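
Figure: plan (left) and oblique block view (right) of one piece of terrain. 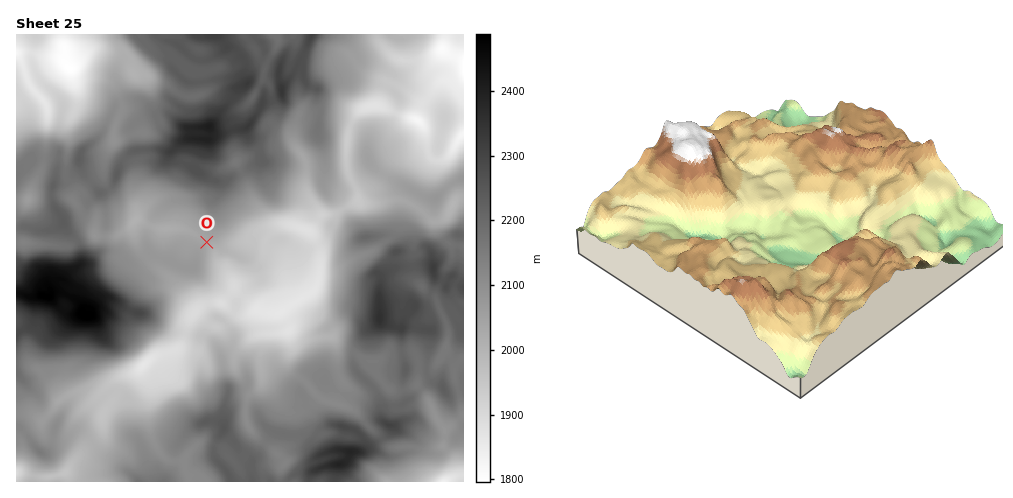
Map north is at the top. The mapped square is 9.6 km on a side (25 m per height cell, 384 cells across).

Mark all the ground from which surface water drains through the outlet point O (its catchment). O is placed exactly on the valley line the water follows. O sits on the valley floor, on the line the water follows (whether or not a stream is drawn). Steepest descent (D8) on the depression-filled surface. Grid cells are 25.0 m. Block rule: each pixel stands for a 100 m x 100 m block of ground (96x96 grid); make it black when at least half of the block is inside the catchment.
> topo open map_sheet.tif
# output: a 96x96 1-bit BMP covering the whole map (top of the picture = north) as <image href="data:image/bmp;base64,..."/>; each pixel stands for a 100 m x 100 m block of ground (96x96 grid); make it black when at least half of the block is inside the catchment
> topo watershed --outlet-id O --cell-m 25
<image width="96" height="96" href="data:image/bmp;base64,Qk2+BAAAAAAAAD4AAAAoAAAAYAAAAGAAAAABAAEAAAAAAIAEAAATCwAAEwsAAAIAAAAAAAAA////AAAAAAAAAAAAAAAAAAAAAAAAAAAAAAAAAAAAAAAAAAAAAAAAAAAAAAAAAAAAAAAAAAAAAAAAAAAAAAAAAAAAAAAAAAAAAAAAAAAAAAAAAAAAAAAAAAAAAAAAAAAAAAAAAAAAAAAAAAAAAAAAAAAAAAAAAAAAAAAAAAAAAAAAAAAAAAAAAAAAAAAAAAAAAAAAAAAAAAAAAAAAAAAAAAAAAAAAAAAAAAAAAAAAAAAAAAAAAAAAAAAAAAAAAAAAAAAAAAAAAAAAAAAAAAAAAAAAAAAAAAAAAAAAAAAAAAAAAAAAAAAAAAAAAAAAAAAAAAAAAAAAAAAAAAAAAAAAAAAAAAAAAAAAAAAAAAAAAAAAAAAAAAAAAAAAAAAAAAAAAAAAAAAAAAAAAAAAAAAAAAAAAAAAAAAAAAAAAAAAAAAAAAAAAAAAAAAAAAAAAAAAAAAAAAAAAAAAAAAAAAAAAAAAAAAAAAAAAAAAAAAAAAAAAAAAAAAAAAAAAAAAAAAAAAAAAAAAAAAAAAAAAAAAAAAAAAAAAAAAAAAAAAAAAAAAAAAAAAAAAAAAAAAAAAAAAAAAAAAAAAAAAAAAAAAAAAAAAAAAAgAAAAAAAAAAAAAAAwAAAAAAAAAAAAAAD4AAAAAAAAAAAAAAP8AAAAAAAAAAAAAB/+AAAAAAAAAAAAAB//AAAAAAAAAAAAAAP/gAAAAAAAAAAAAAH/wAAAAAAAAAAAAAD/4AAAAAAAAAAAAAA//APAAAAAAAAAAAA//gfgAAAAAAAAAAA//3/gAAAAAAAAAAA////gAAAAAAAAAAA////wAAAAAAAAAAB////4AAAAAAAAAAD////wAAAAAAAAAAH////4AAAAAAAAAAH////8AAAAAAAAAAP////8AAAAAAAAAAP////+AAAAAAAAAAf////+AAAAAAAAAAf////+AAAAAAAAAA/////+AAAAAAAAAA/////+AAAAAAAAAA/////+AAAAAAAAAA/9///+AAAAAAAAAA/4f//+AAAAAAAAAAHwf//+AAAAAAAAAADgf//4AAAAAAAAAABAP//gAAAAAAAAAAAAP//AAAAAAAAAAAAAH//gAAAAAAAAAAAAH//gAAAAAAAAAAAAD//gAAAAAAAAAAAAAAPwAAAAAAAAAAAAAAHwAAAAAAAAAAAAAADgAAAAAAAAAAAAAAAAAAAAAAAAAAAAAAAAAAAAAAAAAAAAAAAAAAAAAAAAAAAAAAAAAAAAAAAAAAAAAAAAAAAAAAAAAAAAAAAAAAAAAAAAAAAAAAAAAAAAAAAAAAAAAAAAAAAAAAAAAAAAAAAAAAAAAAAAAAAAAAAAAAAAAAAAAAAAAAAAAAAAAAAAAAAAAAAAAAAAAAAAAAAAAAAAAAAAAAAAAAAAAAAAAAAAAAAAAAAAAAAAAAAAAAAAAAAAAAAAAAAAAAAAAAAAAAAAAAAAAAAAAAAAAAAAAAAAAAAAAAAAAAAAAAAAAAAAAAAAAAAAAAAAAAAAAAAAAAAAAAAAAAAAAAAAAAAAAAAAAAAAA="/>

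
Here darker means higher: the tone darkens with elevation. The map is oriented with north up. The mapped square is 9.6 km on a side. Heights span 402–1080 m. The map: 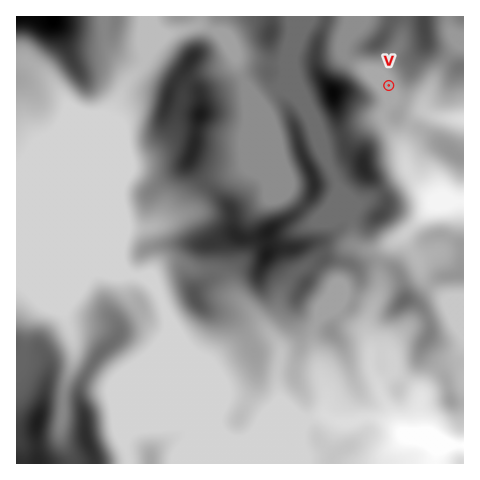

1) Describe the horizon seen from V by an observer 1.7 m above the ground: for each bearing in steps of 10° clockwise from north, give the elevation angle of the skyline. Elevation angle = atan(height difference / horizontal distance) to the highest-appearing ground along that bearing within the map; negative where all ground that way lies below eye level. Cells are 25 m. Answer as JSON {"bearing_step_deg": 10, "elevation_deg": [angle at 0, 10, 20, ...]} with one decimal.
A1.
{"bearing_step_deg": 10, "elevation_deg": [10.4, 9.3, 11.7, 13.6, 14.6, 15.1, 15.0, 14.1, 12.2, 9.8, 7.2, 4.9, 2.9, 1.6, 1.4, 1.1, 1.6, 1.5, 5.3, 8.9, 11.6, 10.0, 10.1, 13.9, 17.4, 19.5, 21.1, 20.2, 14.7, 9.7, 8.7, 7.0, 7.7, 11.2, 13.3, 12.9]}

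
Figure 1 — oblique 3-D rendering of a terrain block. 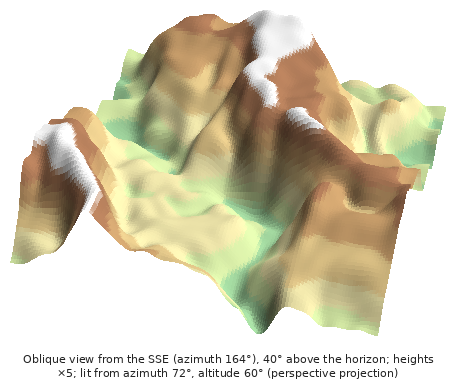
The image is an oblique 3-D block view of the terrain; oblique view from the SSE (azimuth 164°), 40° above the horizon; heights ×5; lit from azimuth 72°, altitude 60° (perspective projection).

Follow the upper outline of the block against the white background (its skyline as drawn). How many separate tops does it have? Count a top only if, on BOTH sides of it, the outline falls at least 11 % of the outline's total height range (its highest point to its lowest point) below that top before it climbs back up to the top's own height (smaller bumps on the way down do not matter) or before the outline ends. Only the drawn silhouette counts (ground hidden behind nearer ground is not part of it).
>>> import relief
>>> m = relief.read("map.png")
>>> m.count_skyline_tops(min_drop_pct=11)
1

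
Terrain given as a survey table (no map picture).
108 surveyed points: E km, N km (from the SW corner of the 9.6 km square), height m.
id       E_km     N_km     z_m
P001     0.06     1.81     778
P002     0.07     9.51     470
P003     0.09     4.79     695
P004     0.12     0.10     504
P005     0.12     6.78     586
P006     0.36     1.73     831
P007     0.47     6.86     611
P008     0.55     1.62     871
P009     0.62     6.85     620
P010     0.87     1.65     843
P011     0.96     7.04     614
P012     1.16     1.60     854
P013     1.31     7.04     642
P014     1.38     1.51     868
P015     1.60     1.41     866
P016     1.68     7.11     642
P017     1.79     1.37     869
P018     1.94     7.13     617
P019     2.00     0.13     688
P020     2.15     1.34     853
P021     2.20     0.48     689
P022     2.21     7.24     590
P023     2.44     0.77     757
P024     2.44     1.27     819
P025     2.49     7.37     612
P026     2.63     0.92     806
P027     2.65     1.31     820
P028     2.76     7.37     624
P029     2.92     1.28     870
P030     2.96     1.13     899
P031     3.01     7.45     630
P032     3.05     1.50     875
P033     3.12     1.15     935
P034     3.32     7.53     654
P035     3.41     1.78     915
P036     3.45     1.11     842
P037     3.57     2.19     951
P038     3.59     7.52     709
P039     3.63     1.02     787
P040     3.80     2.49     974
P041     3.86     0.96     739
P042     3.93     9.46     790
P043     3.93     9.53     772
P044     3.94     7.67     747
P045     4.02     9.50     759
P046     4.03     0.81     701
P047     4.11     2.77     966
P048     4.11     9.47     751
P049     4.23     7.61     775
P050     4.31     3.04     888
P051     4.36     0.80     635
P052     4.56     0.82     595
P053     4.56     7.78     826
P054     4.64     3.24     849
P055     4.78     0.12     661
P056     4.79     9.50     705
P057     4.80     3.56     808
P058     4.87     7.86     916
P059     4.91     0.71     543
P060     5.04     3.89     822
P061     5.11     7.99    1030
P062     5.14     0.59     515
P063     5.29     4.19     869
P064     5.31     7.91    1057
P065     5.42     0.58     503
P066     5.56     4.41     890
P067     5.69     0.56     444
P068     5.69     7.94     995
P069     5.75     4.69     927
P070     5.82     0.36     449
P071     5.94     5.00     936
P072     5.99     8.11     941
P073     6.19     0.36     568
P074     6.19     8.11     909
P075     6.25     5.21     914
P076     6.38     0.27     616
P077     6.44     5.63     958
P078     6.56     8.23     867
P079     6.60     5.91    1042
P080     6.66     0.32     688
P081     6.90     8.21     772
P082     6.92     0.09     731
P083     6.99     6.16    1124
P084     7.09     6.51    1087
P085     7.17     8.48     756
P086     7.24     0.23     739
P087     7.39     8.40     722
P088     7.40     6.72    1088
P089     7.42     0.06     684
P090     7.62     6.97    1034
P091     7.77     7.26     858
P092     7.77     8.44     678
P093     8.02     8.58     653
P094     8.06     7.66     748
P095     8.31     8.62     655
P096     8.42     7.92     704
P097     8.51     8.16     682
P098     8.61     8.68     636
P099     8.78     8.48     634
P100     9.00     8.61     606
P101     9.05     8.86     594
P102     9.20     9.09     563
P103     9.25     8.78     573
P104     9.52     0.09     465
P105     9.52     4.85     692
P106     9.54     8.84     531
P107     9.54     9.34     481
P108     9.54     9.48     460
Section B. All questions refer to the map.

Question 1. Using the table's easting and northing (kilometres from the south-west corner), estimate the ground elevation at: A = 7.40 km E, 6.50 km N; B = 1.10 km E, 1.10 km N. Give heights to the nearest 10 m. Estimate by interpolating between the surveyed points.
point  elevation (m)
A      1020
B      840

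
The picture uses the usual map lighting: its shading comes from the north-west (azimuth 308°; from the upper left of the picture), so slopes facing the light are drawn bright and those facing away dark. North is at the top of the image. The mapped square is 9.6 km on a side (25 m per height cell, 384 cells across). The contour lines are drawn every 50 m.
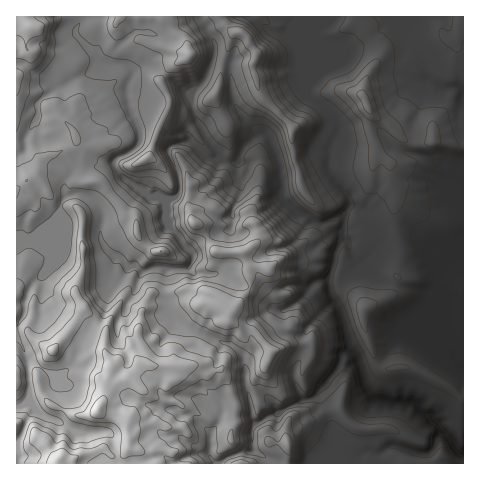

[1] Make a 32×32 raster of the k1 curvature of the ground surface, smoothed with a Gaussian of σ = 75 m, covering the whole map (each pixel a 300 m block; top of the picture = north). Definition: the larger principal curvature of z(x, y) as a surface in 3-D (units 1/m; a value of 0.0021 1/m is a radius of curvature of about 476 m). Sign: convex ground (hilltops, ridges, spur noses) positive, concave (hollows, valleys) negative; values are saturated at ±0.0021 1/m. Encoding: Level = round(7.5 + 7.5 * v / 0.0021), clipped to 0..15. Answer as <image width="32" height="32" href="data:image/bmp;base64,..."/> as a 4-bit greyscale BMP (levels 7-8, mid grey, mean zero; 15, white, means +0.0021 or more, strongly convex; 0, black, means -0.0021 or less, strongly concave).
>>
<image width="32" height="32" href="data:image/bmp;base64,Qk12AgAAAAAAAHYAAAAoAAAAIAAAACAAAAABAAQAAAAAAAACAAATCwAAEwsAABAAAAAAAAAAAAAAABEREQAiIiIAMzMzAERERABVVVUAZmZmAHd3dwCIiIgAmZmZAKqqqgC7u7sAzMzMAN3d3QDu7u4A////AIjMyZmZm6mry493iIibqtqcy3q6uJq6r6u/mHiIitvMvpl4e6isyJ6crqh53cuajaic/9qpmKqNq27KrneZmJua6Fu4iZqIjZy9ia13iHqKzHd6uaqaiI2K2tiOipiJysyHirmZmqq6j7bJjZq7zZep2Yfam6qqrHzYm5p+mpiIjOt42LmKiYis3byYn3iIiLh8mMnZh4isvIucmMxnd4iZeLzIuXeJq6eax6fqd4d4iojqbKyIu6y2m6l6zLmIeKiL9nqMu824yKx7q5iaiIiXiPiImXmKh7vampqHiqiImIf5iIu/m6iq7JuKiImHeIiH+Yiv+nzt66upqZiKh3eIh/eI6XnNd566mpiYiXiIiYfpedl5+6jsh4qYqImImJma6Yypmtm63Wi/yZiJiHeYt5naiKvplo96+XiYiYd3moirqKjr+rmOifeIiZiHd3qYiJ3//cd5fI3HiImqmHeJmpm7j3yZi4qPl4eLmKu7mIioipvYmayHb5iHi4ubqJeah4mJ6Ze7l7/bh43JipiouZiIiMys15z4eHe+eIiYqYiYiIjpa/ifh3m9+nd4iLdoh4mK6Yj4rYd4mLt3h4iaiJh4d57pyMx3eIeNiIiIu5iIiYmq+5i/yYiHeaiIiZyWiJqIesmO+IeIiIiIiJmsuYismat4zaiIiImYd3iJ"/>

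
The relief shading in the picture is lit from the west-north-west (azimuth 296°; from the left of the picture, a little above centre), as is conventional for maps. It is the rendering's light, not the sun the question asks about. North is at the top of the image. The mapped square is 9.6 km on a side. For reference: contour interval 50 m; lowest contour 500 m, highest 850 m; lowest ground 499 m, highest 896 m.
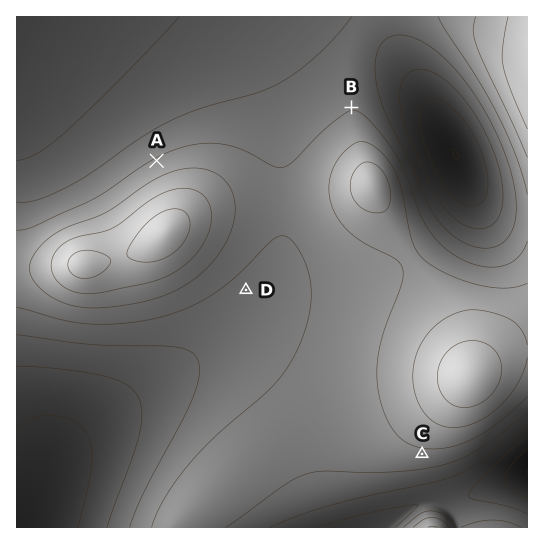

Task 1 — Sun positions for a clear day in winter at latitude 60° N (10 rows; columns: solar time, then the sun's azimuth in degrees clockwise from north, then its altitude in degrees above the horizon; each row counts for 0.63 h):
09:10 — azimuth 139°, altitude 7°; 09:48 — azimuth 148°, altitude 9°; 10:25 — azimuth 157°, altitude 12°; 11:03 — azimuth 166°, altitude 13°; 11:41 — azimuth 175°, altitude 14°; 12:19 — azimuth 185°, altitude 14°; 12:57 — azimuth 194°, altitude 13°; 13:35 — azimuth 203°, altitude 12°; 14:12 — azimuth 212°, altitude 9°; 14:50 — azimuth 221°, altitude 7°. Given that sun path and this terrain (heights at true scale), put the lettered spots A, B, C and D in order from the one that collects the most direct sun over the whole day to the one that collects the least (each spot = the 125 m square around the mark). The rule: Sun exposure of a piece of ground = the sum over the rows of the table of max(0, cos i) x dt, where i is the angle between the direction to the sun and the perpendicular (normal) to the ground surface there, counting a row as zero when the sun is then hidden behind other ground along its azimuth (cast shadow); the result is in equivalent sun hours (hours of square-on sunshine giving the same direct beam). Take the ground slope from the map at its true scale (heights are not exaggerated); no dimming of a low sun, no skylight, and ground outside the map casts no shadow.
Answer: C > D > B > A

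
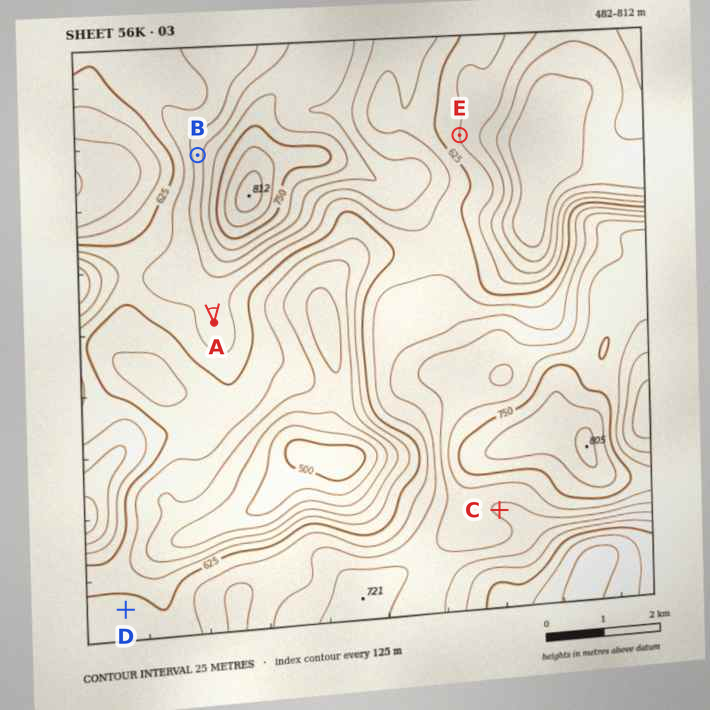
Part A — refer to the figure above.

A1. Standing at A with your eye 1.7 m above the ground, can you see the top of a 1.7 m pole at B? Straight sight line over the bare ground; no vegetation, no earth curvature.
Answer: no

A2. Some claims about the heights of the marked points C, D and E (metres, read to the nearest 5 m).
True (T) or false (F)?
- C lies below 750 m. T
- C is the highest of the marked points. T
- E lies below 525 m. F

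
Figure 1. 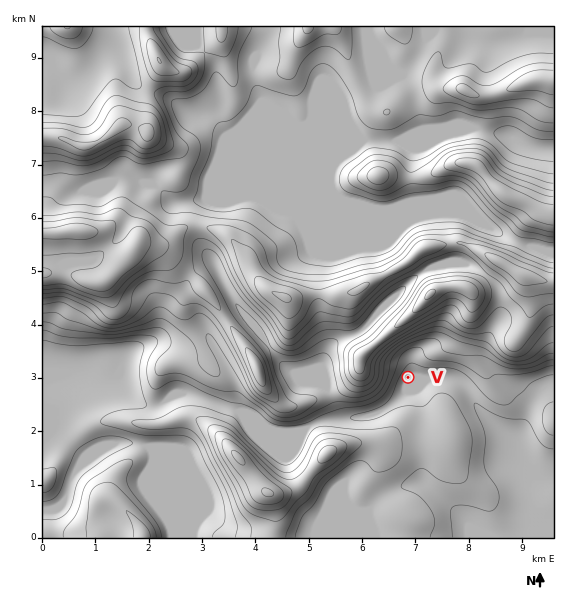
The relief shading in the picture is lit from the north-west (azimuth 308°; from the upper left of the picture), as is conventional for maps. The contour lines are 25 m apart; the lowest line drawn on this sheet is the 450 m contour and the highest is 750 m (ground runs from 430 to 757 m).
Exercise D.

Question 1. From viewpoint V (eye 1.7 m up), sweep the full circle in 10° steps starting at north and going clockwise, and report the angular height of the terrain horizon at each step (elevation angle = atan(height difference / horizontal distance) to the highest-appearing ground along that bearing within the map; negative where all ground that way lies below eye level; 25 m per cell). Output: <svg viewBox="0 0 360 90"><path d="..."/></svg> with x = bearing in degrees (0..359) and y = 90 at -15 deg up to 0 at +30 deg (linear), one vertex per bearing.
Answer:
<svg viewBox="0 0 360 90"><path d="M0 36l10 2 10 4 10 3 10 1 10 0 10 4 10 0 10 3 10 4 10 1 10 0 10-1 10 0 10-1 10 1 10 0 10-1 10 0 10-1 10 0 10 0 10-1 10-1 10-4 10-5 10-5 10-4 10-1 10 0 10 0 10 0 10-1 10 0 10 1 10 1"/></svg>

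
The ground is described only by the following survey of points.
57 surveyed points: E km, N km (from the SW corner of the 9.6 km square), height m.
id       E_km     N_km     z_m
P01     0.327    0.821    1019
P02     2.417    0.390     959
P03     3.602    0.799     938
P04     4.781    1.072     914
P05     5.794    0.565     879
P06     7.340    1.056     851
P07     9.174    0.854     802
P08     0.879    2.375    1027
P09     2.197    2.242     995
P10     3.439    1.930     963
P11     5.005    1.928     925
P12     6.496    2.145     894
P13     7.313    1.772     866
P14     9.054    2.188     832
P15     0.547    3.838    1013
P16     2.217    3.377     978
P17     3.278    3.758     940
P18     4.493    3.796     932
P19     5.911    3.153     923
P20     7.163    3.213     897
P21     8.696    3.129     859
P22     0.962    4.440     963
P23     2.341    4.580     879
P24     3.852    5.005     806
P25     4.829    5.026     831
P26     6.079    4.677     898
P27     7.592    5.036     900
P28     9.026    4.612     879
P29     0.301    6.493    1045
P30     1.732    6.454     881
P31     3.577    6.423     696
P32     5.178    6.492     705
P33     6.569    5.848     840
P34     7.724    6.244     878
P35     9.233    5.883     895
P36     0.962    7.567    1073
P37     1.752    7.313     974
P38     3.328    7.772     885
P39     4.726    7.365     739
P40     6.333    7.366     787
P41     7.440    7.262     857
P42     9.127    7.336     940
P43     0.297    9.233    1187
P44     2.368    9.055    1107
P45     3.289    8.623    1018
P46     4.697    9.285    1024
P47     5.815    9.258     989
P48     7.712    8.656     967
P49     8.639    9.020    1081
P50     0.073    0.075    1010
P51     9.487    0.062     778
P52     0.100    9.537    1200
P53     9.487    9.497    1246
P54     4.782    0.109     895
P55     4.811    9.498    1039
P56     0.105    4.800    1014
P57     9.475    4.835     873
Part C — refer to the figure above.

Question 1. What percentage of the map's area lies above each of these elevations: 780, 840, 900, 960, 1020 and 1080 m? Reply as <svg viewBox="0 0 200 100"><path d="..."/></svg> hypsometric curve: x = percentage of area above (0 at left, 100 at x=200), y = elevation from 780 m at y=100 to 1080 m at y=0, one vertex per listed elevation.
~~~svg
<svg viewBox="0 0 200 100"><path d="M184 100l-22-20-51-20-47-20-36-20-15-20"/></svg>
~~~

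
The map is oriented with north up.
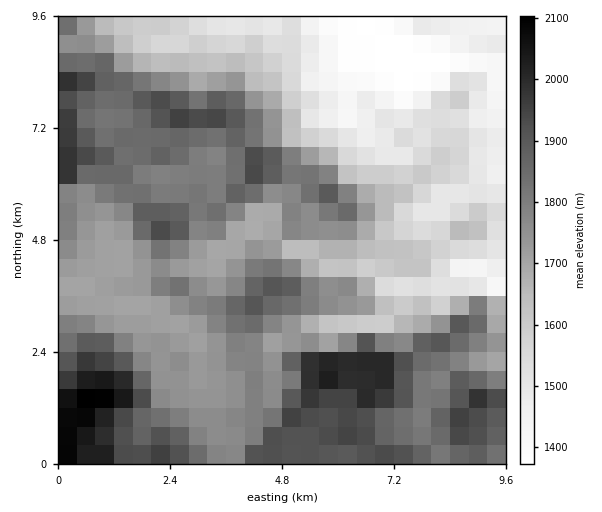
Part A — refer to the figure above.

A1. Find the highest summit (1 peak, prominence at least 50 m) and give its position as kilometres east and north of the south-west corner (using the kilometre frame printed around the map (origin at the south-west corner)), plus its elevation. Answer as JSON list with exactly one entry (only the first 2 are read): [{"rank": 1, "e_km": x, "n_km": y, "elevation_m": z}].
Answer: [{"rank": 1, "e_km": 0.51, "n_km": 1.31, "elevation_m": 2123}]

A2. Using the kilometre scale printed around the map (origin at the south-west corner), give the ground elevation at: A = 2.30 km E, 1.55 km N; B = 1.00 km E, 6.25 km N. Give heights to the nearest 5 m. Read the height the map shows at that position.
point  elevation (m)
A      1760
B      1850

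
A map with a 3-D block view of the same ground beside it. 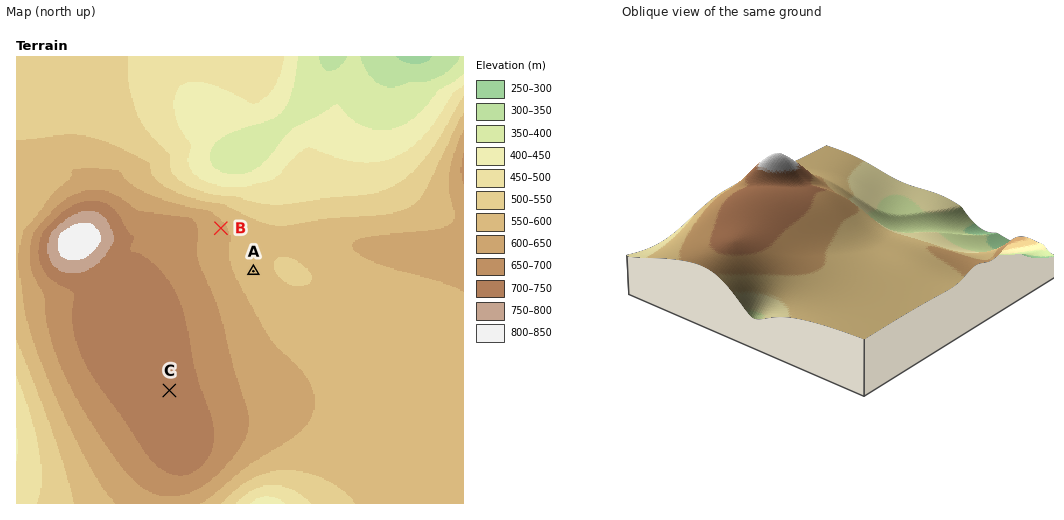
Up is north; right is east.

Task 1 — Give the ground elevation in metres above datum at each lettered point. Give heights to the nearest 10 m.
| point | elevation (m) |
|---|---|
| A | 570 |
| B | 610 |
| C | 730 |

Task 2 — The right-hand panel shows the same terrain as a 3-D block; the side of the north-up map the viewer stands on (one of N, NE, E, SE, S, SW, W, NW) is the SE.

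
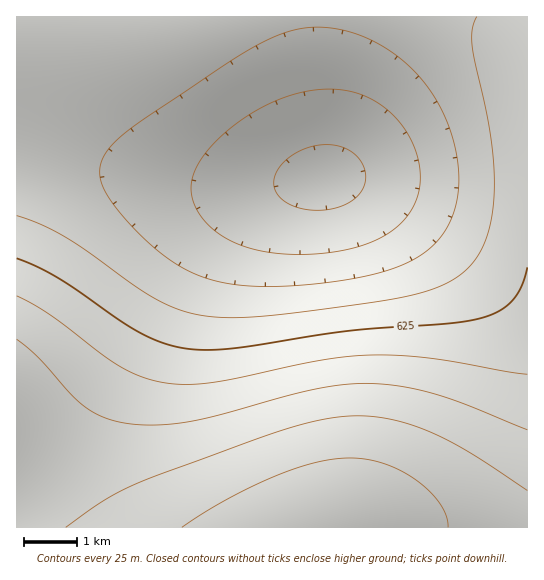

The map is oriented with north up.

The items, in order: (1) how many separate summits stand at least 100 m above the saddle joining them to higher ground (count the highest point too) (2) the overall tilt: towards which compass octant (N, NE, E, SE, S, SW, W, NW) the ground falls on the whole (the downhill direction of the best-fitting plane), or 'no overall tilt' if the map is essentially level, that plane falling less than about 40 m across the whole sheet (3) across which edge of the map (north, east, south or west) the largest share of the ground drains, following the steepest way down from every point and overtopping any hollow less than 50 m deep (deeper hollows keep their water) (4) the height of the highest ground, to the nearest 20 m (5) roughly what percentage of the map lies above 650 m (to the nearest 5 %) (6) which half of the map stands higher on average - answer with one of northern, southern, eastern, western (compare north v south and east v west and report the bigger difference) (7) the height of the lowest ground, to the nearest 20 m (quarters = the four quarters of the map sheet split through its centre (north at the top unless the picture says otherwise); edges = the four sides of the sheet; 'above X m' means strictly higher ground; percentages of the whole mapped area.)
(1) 1 summit rises at least 100 m above its surroundings.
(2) Overall the map slopes down towards the north.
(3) Drainage is mainly to the north: more ground falls towards that edge than towards any other.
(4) The highest point reaches roughly 740 m.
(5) About 35 % of the map lies above 650 m.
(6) The southern half stands higher on average than the northern half.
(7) The lowest point is down at roughly 520 m.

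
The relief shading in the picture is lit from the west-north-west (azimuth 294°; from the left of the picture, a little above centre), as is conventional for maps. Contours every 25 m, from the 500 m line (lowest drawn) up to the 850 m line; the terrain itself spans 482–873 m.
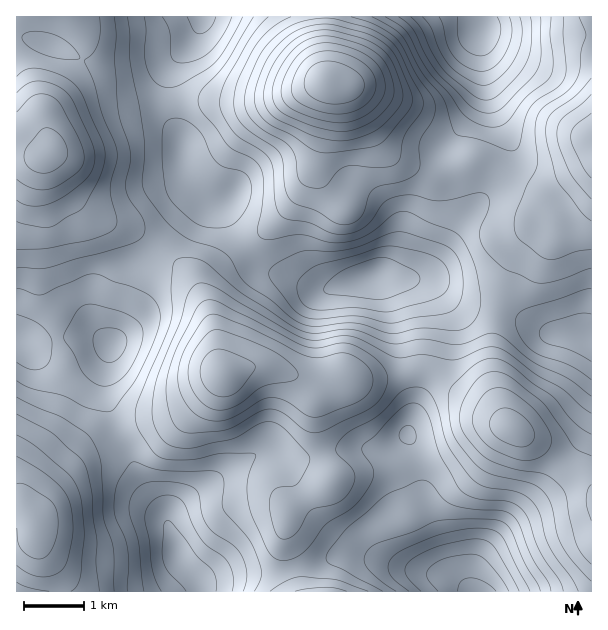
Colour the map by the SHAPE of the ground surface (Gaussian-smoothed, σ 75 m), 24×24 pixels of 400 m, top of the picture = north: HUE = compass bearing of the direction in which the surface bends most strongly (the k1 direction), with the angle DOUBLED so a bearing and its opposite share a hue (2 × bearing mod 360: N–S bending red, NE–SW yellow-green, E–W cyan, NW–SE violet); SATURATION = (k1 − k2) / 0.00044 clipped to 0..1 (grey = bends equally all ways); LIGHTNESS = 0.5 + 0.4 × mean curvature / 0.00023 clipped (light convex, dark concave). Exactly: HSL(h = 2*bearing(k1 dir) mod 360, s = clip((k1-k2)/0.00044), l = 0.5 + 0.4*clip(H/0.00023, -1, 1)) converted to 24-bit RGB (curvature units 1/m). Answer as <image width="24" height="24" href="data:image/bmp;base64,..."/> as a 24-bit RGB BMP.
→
<image width="24" height="24" href="data:image/bmp;base64,Qk32BgAAAAAAADYAAAAoAAAAGAAAABgAAAABABgAAAAAAMAGAAATCwAAEwsAAAAAAAAAAAAAxYhrctWGYOB/ja1qjpRhPauEVDiAZRtXLEI7RYUgpMgAQH8AMmEAoY8AZlIARzIAMxQAZx4QdiNOSCFpQD1zh5hDiJ0syoszx9zJttWvZ7ZvXIyRnrCYVF2LHQopkhtISXxEQHRS5bpblOEfRIAXa3UYh04jqjMObUsfTlUoTmE4JDVaPj6QppWglJanmau+ytKfz8uni76ZQ7K4pHOGkS+OMgJYrVu0kra6Plqfq9SY3NG+nmJ4VXg4QXx8vXLL05fdnVnKjU1xIks5F1tQbrGEl7Wld62KltOWzNK4v42SgVRkYjUzaB84EhcvT72TrZW9UVWyk8qcz4+d6DGhw6uNLp+HPnl0qXiPwSTb4WLSoXe5F4aBKKNOUatNlbCKm86plbyNy2N8sDyUky2LjB9ZQ203DZcZMoA4YaaalcGVj1Cfx5LQ6+Dqh3DZOE2wXmyMVTaDxFSWznOJmFCKKI9GMNZ1Z96diqxxiGFYtG9xuzu4giKo6x/fxY+nZ65ZHWcrDqYaXY47djEreMYbr9o+my5oUEu2ajjDjBWankxXxnVotYiNhOi4Ff+8U82lk3mQnn2gnWWetUexehGcjWOx1KzB0ninvbhFFJYcGzEihU0v1u42h44aVG0dI3gXHxQucB+MypzHu8Te2e/y1/P0YbfpRIGpaX+fnV99iWKHhUCnZh7Ko27AwW2F4DyE58O1ZLhnESZGUMCg39nAy3TKk72DQKSECRgqIoiOltjIsdbJwenCqMnBhVOdUHKVaEF3oEhKmZlZMmGINCSkw0fQ3GDA0abE6ubhz6PiEDDsVO7ngpvGvY/N2Nnlf0nwCAXnHP/wMsDPttOnvOisWXWvuGK/d2WfViNErnc/msdsL0tcGSZCSU6MxX3L49nY3undsIjluMT3kcn/Xlj/3Nnw093tVRj/oYDqdrjbHnPDv9mtwuOiUTp6mkZhm0RPXTQzn8dNv8E+QicwEiEYFmI4UZ1o3NOZzd+kicPJmeLeUrHmBQnF7drpz4/HUhWms4jBp321NTRr4+Eu5pgAKBULTkIRZD0bboZeisVqnUhVgzp5SZWXGXpcG3QwlvBjtu2bbb2Ftrk8PDoWDiUOgpkUyFYkYSRboJhUnDdIdilJ264iz04Vgi0sanhDSnBWV6Jbm6dRg010X2ekeJ6zP1mkLsqlbvtaqN9bbFoulD4QbyEOHSgLLVsASEgOVkYib20gWzYnki5EyZ5etGJjvXCioH6HTXl/YIlcnphofntTNYc0SH5CUoKBTc6dmuGUs1A1dBoih04jkU87iTYpbGMGGzADKjgNbHYjO0MnV3M/y8JdoH9goWBtsZiLgGSQl3enpoSUhXexfoy1T8K7ON28VtylWJ+HxT635yTKzGSAhUNUtyJ324l3UMJ4EZKdW1mYU5OPLaylo82toH6zfZ2wvJewpF6/s5BRebNZY6SdhcXFibvUecTNV5WVYF1AWzZHoDis81Si1FicR2a/3t3u2NrxEzisSVySfq2mNc2wUJ6JqH6en3yVnnh9pDFvyZ14wsZeK6clJMYmPpI9enhHZz1NgTlMUGw3GS0yu0R95KWpfM20aMt/4j1gkS19OpuVebqYZ41yPG9ZUY5iq3iLlC9mnkJUwLjT3MbYu9faSNDBUJaES399PEqCpUOkt0NkIzxEKmQ64NCM0a1yaV41lEQ8j7m/X9flT3DSs3nIa6fAPKzKhDSRuSmFsI+uhrmj0syyy+HVhHPRf1bEfV2bMylaZzVivzJnlzxlRG0kd5YL1IsHqnkiJKchR+M9SYtHKVdNVcixl5zUbyKgdhuAtYKmo9GzwICjsuCOqsB8e0hugkZpk0+IdyCDVzl9Wkms11nc3HO7roVOuahTvc+AZs5bOL4xOYhbJ92pDP/QLSeqlAvAWUvZw93qwrDZ2MG45ObawW+aijhua4l/RTypQS7mYWHqQDvkflnk16T37dP43dvw2uDx3ebumtzxnN7/sd//EFzxHgtRSjqWb9C+UYW0xkqCju9YxIxUvw89vm9QbJ55PHF/KWuCMXS/dSrdWUy9dojD3cXn4+Dr09zw3uDt2u/xLNLaPm10TxxcKQ9fiEmAk2kwUzkYcLMVfb0XQyALrF0awtZxcZZjTkhjNYhZF1NPJjZclXeiXcS+ndPR4urh3Obv2M3k7tfenzqRRyY0HBcgFRMmbDlMnS9HsplboeV1jUQadX84adpspM6TZmeaTnKzb36yHzZgFDU5Y6dDM9AsEPI6q+KBxL5hw6Jl10td/xu0yhKmTyVUFxQfODMhZIQ+xsF55ak9"/>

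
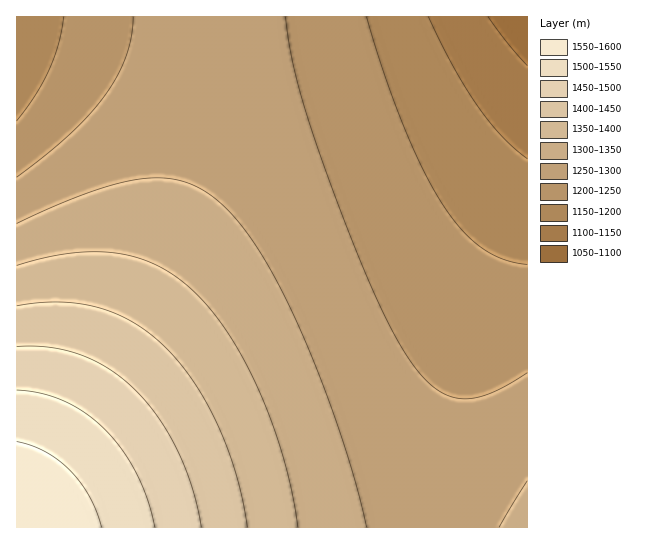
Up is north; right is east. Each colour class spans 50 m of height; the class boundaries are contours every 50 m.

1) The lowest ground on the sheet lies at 1070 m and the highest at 1600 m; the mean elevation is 1300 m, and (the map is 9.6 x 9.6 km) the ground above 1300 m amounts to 34.5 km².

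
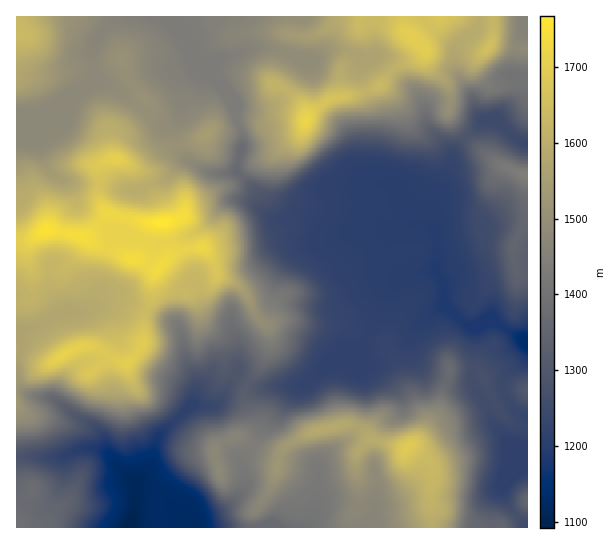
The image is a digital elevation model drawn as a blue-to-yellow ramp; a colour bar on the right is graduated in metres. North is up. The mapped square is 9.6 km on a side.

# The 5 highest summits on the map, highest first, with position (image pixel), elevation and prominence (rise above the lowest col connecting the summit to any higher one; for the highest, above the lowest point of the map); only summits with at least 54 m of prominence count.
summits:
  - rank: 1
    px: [162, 222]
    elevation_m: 1767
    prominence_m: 675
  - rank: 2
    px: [306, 121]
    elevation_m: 1718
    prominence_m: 283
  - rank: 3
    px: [62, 355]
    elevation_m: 1710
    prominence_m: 69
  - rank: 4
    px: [410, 35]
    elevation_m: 1698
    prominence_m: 90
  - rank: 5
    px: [407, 447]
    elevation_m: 1688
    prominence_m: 372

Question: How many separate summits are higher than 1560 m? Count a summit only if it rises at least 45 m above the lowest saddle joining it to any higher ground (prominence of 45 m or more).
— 6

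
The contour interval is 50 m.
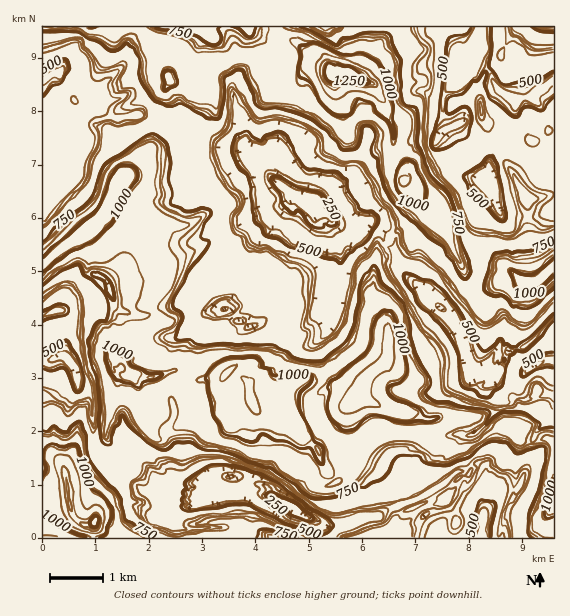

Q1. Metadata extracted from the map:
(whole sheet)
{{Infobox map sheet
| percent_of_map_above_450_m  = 90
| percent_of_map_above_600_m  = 67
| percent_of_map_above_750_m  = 41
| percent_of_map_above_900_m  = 31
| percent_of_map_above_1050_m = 9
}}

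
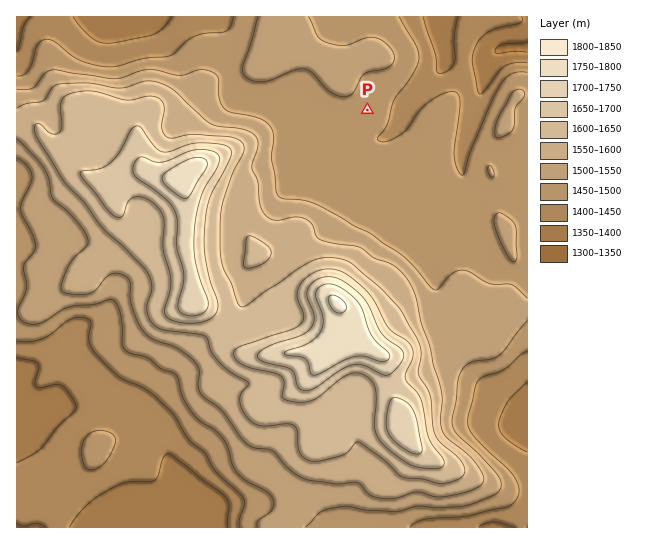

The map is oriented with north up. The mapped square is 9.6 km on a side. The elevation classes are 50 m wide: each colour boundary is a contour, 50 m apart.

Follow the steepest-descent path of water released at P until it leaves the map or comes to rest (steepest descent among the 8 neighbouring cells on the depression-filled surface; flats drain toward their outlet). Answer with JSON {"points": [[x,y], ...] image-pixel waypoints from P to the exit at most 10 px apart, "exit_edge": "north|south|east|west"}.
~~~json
{"points": [[367, 110], [378, 121], [389, 129], [399, 122], [405, 111], [411, 101], [422, 90], [433, 79], [442, 69], [445, 58], [443, 47], [442, 37], [441, 26], [441, 17]], "exit_edge": "north"}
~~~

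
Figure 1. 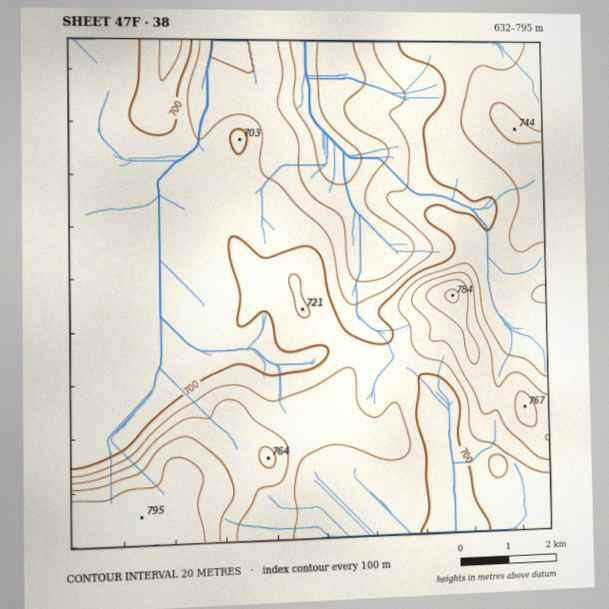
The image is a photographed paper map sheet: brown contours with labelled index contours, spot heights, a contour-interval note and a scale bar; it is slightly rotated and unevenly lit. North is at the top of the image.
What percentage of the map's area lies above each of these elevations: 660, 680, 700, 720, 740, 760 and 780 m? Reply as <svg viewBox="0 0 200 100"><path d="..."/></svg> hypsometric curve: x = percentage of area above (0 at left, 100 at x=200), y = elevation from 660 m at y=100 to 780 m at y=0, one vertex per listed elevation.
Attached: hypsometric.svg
<svg viewBox="0 0 200 100"><path d="M185 100l-15-17-68-16-51-17-26-17-13-16-6-17"/></svg>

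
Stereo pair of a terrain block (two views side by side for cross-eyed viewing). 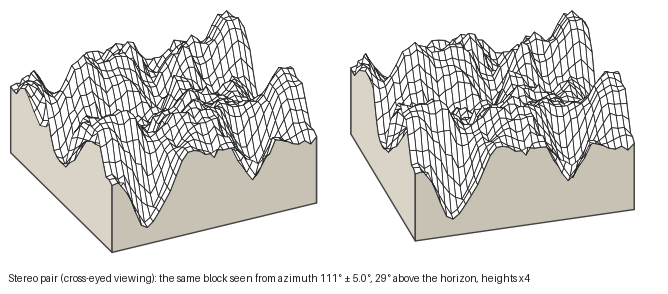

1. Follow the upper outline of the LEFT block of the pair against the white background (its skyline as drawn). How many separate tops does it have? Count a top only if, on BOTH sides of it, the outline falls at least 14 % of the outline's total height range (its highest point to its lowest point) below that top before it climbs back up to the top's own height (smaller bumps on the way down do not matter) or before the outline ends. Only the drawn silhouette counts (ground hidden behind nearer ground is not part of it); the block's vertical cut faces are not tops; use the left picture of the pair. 4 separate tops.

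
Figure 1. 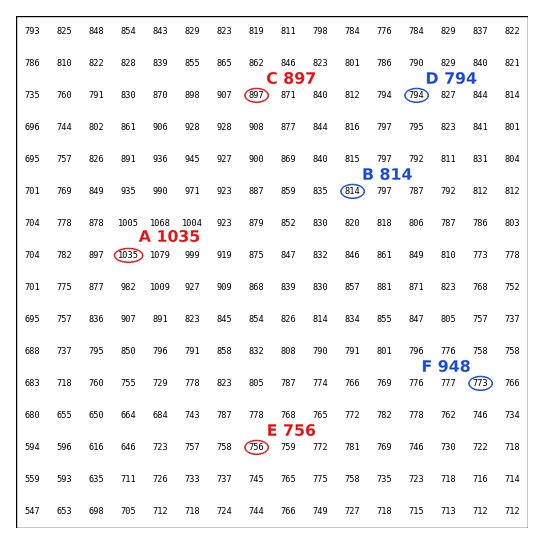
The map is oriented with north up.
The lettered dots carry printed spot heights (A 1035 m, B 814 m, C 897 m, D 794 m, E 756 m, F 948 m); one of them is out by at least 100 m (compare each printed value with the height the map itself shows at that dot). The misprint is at F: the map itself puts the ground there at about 773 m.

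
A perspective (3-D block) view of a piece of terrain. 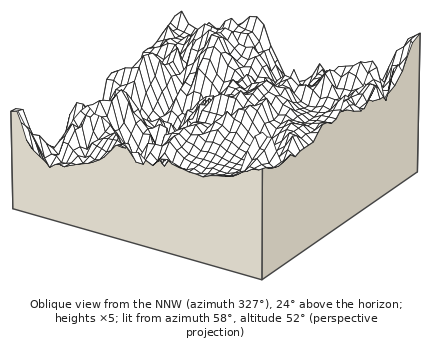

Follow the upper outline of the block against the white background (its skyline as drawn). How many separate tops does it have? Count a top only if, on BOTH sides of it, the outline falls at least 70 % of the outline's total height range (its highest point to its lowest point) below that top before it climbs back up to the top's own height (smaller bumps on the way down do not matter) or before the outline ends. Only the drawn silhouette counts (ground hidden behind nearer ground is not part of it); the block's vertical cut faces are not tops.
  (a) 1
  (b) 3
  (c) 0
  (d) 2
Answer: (c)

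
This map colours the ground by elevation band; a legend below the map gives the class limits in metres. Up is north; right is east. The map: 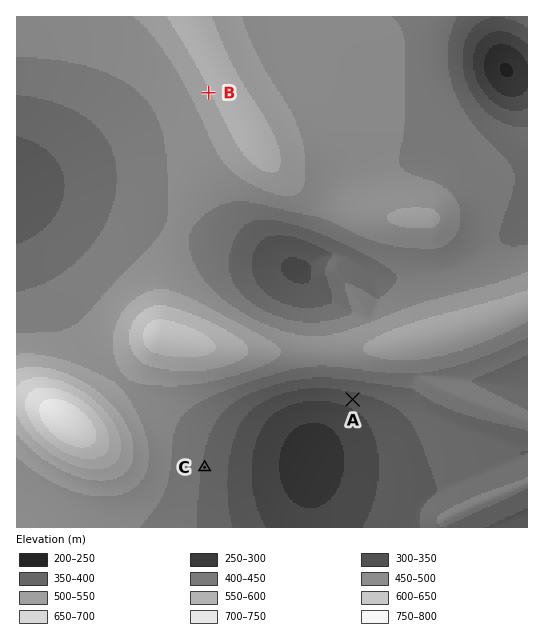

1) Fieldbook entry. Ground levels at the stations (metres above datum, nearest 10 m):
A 370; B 600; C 440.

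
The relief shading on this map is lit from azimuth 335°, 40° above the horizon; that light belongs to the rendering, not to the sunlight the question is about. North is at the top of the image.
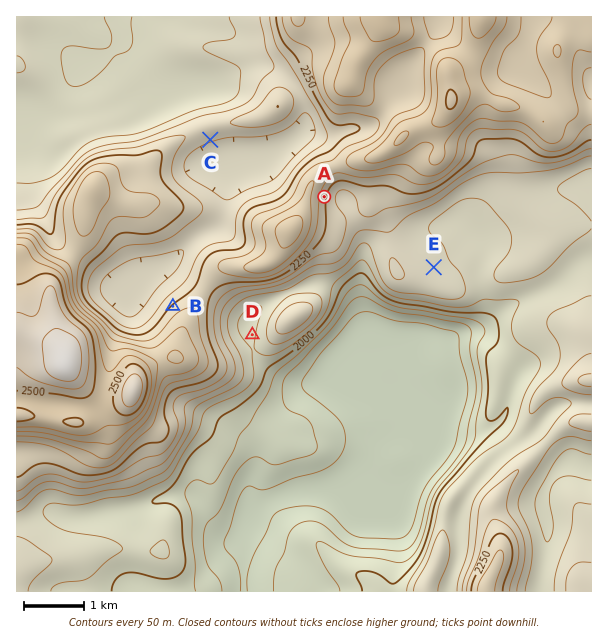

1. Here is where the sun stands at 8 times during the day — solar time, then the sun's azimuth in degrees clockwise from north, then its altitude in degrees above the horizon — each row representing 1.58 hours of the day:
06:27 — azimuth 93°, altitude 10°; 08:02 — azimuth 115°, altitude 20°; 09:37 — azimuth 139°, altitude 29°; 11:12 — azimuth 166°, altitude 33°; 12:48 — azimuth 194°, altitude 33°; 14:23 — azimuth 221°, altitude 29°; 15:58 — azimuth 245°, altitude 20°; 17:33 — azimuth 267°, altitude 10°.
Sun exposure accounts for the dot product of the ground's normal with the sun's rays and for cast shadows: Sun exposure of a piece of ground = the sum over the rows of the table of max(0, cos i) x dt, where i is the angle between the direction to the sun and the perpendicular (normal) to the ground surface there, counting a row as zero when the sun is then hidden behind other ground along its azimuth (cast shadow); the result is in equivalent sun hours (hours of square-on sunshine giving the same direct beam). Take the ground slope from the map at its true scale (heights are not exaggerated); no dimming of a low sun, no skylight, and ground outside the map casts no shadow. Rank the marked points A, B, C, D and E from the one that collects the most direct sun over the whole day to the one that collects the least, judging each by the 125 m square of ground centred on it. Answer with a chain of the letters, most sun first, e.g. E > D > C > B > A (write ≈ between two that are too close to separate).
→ C > A > E > D > B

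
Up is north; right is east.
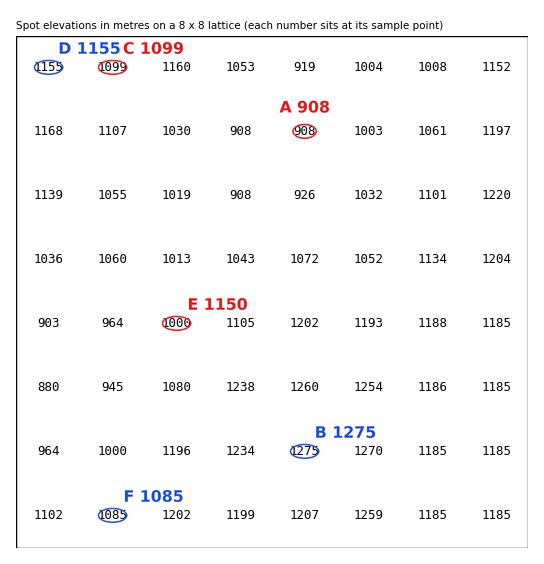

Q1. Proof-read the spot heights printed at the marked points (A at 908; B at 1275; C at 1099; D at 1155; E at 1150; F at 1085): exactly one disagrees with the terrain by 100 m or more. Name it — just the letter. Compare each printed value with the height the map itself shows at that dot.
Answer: E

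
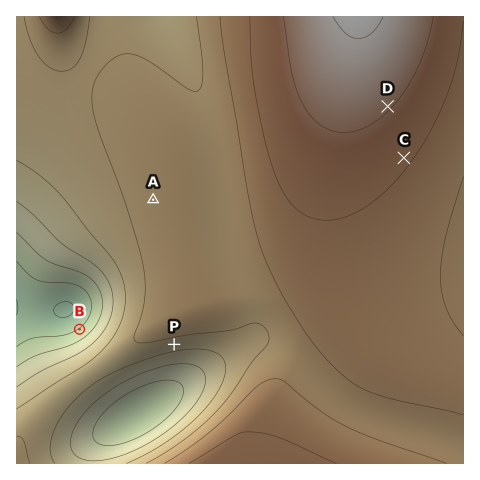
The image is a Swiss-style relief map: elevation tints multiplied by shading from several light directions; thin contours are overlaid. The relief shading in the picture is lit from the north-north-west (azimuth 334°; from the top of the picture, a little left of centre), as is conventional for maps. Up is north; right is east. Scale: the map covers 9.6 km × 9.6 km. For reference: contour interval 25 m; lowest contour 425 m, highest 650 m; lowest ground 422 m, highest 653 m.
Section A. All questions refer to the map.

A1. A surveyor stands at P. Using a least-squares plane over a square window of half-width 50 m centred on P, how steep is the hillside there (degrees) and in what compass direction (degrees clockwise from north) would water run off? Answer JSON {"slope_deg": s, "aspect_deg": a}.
{"slope_deg": 5, "aspect_deg": 168}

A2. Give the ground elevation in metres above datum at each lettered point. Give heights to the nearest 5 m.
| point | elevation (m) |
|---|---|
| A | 560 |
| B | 450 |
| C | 605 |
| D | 625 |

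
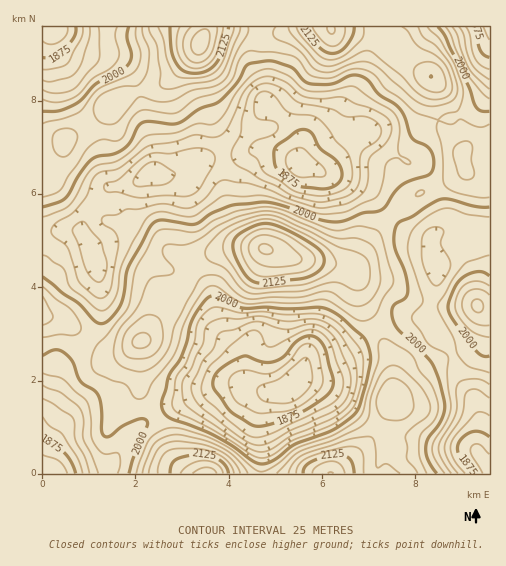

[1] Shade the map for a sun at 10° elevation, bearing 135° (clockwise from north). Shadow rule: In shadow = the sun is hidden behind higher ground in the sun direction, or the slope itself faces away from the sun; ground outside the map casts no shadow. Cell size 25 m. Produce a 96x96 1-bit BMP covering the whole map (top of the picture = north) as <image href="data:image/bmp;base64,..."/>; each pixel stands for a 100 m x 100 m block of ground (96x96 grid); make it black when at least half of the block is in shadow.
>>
<image width="96" height="96" href="data:image/bmp;base64,Qk2+BAAAAAAAAD4AAAAoAAAAYAAAAGAAAAABAAEAAAAAAIAEAAATCwAAEwsAAAIAAAAAAAAA////AAAAAAAAAAAAAAAAAAAAAAAAAAYAAAB+AAAAAAAAAA4AAAD/4AAAAAAAAA8AAAH/+AAAAAAAAA8AAAH//gAAAAAAAA+AAAP//wAAAAAAAAfAAAP//4AAAAAAAAOAAAP//4AAAAAAAAAAAAP//8AAAAAAAAAAAAP//8AAAAAAAAAAAAP//+AAAAAAAAAAAAf//+AAAAAAAAAAAAP///AAAAAAAAAAAAP///gAAAAAAAAAAAH///wAAAAAAAAAAAD///wAAAAAAAAAAAB///4AAAAAAAAAAAAP//8AAAAAAAAAAAAAAf8AAAAAAAAAAAAAAf8AAAAAAAAAAAAAAP8AAAAAAAAAAAAAAP8AAAAAAAAAAAAAAH4AAAAAAAAAAAAAAAAAAAAAAAAAAAAAAAAAAAAAAAAAAAAAAAAAAAAAAAAAAAAAAAAAAAAAAAAAAAAAAAAAAAAAAAAAAAAAAAAAAAAAAAAAAAAAAAAAAAAAAAAAAAAAAAAAAAAAAIAAAAAAAAAAAAAAAcAAAAAAAAAAAAAAAcAAAAAAAAAAAAAAAIAAAAAAAAAAAAAAAAAAAAAAAAAAAAAAAAAAAAAAAAAAAAAAAAAAAAAAAAAAAAAAAAAAAAAAAAAAAcAAAAAAAAAAAAAAA8AAAAAAAAAAAAAAA8AAAAAAAAAAAAAAA8AAAAAAAAAAAAAAA4AAAAAAAAAAAAAAAAAAAAAAAAAAAAAAAAAAAAAAAAAAAAAAAAAAAAAAAAAAAAAAAAAAAAAAAAAAAAAAAAAAAAAAAAAAAAAAAAAAAAAAAAAAAAAAAAAAAAAAAAgAAAAAAAAAAAAAADwAAAAAAAAAAAAAA/4AAAAAAAAAAAAAB/8AAAAAAAAAAAAAB/8AAAAAAAAAAAAAB/+AAAAAAAAAAAAAB/+AAAAAAAAAAAAAB/8AAAAAAAAAAAAAA/4AAAAAAAAAAAAAAPgAAAAAAAAAAAAAAAAAAAAAAAAAAAAAAAAAAAAAAAAAAAAAAAAAAAAAAAAAAAAAAAAAAAAAAAAAAAAAAAAAAAAAAAAAAAAAAAAAAAAAAAAAAAAAAAAAAAAAAAAAAAAAAAAAAAAAAAAAAAAAAAAAAAAAAAAAAAAAAAAAAAAAAAAAAAAAAAAAAAAAAAAAAAAAAAAAAAAAAAAAAAAAAAAAAAAAAAAAAAAAAAAAAAAAAAAAAAAAAAAAAAAAAAAAAAAAAAAAAAAAAAAAAAAAAAAAAAAAAAAAAAAAAAAAAAAAAAAAAAAAAAAAAAAAAAAAgAAAAAAAAAAAAAAB4AAAAAAAAAAAAAAD8AAAAAAAAAAAAAAD+AAAAAAAAAAAAAAD/gAAAAAAAAAAAAAB/wAAAAAAAAAAAAAB/gAAAAAAAAAAAAAAAAAAAAAAAAAAAAAAAAAAAAAAAAAAAAAAAAAAAAAAAAAAAAAAAAAAAAAAAAAAAAAAAAAAAAAAAAAAAAAAAAAAAAAAAAAAAAAAAAAAAAAAAAAAAAAAAAAAAAAAAAAAAAAAAAAAAAAAAAAAAAAAAAAAAAAAAAAAAAA="/>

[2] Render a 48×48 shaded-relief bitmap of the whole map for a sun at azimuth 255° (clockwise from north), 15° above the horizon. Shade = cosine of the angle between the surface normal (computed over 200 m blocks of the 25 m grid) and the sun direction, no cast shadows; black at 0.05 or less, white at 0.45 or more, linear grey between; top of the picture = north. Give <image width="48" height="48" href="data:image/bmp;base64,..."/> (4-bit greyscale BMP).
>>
<image width="48" height="48" href="data:image/bmp;base64,Qk32BAAAAAAAAHYAAAAoAAAAMAAAADAAAAABAAQAAAAAAIAEAAATCwAAEwsAABAAAAAAAAAAAAAAABEREQAiIiIAMzMzAERERABVVVUAZmZmAHd3dwCIiIgAmZmZAKqqqgC7u7sAzMzMAN3d3QDu7u4A////AInN7aq83buqljABNprMuXU0RndlMhESRZrN7Kms3cqYdSAAJpvLqXZURnZlMhAUZ6vN3Kiazbl3ZBAAJpu6mIdmVmZlMhE1eaq93Kd5vKhlQhABR5qpiIiHZmdlMyJGiqq83Kh4qphkMhEjZ4mZiZmZiHd2VDJGipmr3KiIiYZUMyI1Z4iZmZqqqpiHZTI1iaqrzKmIiHVEQzNFZ3eJmZq83Kl3ZCIkeKqry6mZh1RERERWZmeJqZrO/rhmVCEkiaq7u6mZhlQzRFVWZmeJqqvf/rhlQyI2mqq7qqmZhlQzRFVnd3eJq7zf/rhUQzNXmpmrqpmZh1RERFZomYZorMze/rhUREV4momqqpqqh1RENFZ4mYZnrN3d7ahlVVaJqYiaqpq6l1RDRWZ4mYZWnN3c3KhlRWeaqYiZmavLllQzRVZnmodWnN3czJdlRXiqqYiYiJvLhkQzNFd3mph2nN7cuoZVVom7qoiHZ4vKhlQzNWiHiqmHm93cqHZVZ5vMundmVYq7l2ZDNXiYmrqZm83Ll2VmeKzdqWZURXq7qIdURYq6mqqZmrzKhlZneL3cl0RERYvMqZhlRZvMqaqpiau5dlZ2Z6zbhjRERYvcqZh2VpzcuZmZiJqpdVZlVpzKdVVERpzcqYiHZ5zdypmYd4mYdVVURYu5dWZURq3cqYiIiKveypmIdmeHZEVDRYu5dnZUV6zcuYiZmavdypiHZFZ2VERERoqpiHZUaKvMupiJmqvdyodlQzVmVDREV5qYiHZVaau7u6iImqvMuWVDMjRmZURVaJmXeGZWiqqqu5d3iqu7p1QiIjV3ZVVVZ4mId2ZnmqmJq5dmiqqZh0IRI0Z3dmZmZ4mYiHd3ipiImYZWipmYhkISNGeIh3iHZ4mZmXdmeIiHiHZnmZiHdkMiNWeJiJmXd3mqqXdVVnh2d3Znmph3dkMjRniJmaqYd4mqmXdURWdmd3eImqh3ZUMkVnmruqqZh4qpiHdURXdmZ4mImph2VEM1d4q8y6mIiKqod4h1RXhlZ5mImphmVERGiavMy6h4mruoZpmGVohlV5mImZhmZlRYmqu8ypiIm8uXZqmGZ4hlV5mIiZhmZlV4q7qqqpmZmsuXZqqGZ4hlV4iIiZdmd3Z4q6mZmau6mrqXZql2d4hlaJiHiYdmd3ZomqmIirzLmpiHd4h3iZhlaJmHiHZVZ3d4mqmYmrzbmYiHd3eIm6hleZl2eHVEVoiZmqmZm7zbqYh2Z2eJu6hmeZh2d3VDRpqqqpmqq8zLuodlVmeKvKh2iZh3eHVDR6vMuZmaq8vMyoUzRGeKu5iHmpmIiHVDR6vdupiJvMvMynMBIneJupmZqqqqmGQ0V6vMypd5vMzMuEAAEniaqpmqu7zcpkIkeKu83Kd4q8uqlzAAE3iqqqqrzN3tpSEViZqs7bhnm7qHdSAAJIiru6q8zd7tpRAliZmt7bhWiqh2VCAAJHiszLu83d7spRAkeJq97bdFaIdlRCABI3is3Lq97czLpzEjWKvO3KZEVodlQyERNA=="/>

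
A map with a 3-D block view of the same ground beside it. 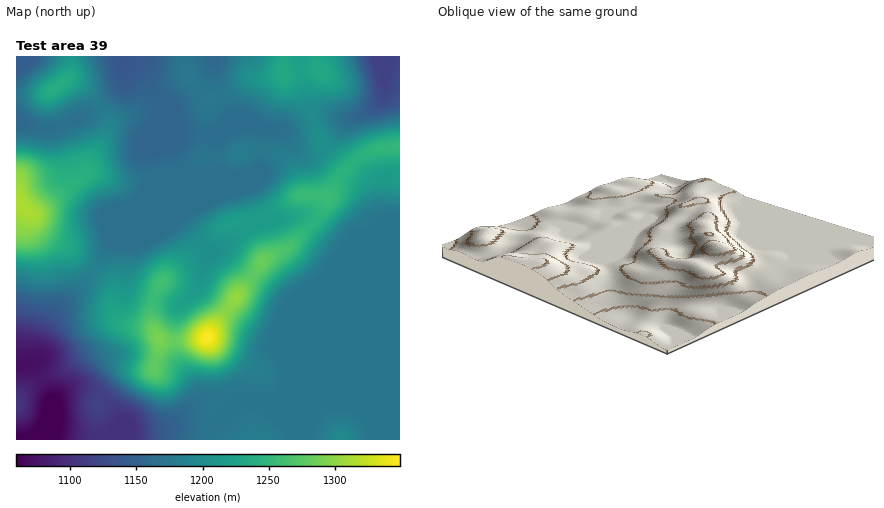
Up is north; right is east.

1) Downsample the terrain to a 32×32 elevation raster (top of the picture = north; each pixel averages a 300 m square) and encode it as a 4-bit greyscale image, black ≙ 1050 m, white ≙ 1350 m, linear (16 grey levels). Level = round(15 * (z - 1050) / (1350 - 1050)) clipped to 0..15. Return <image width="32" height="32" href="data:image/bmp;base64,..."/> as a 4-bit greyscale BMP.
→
<image width="32" height="32" href="data:image/bmp;base64,Qk12AgAAAAAAAHYAAAAoAAAAIAAAACAAAAABAAQAAAAAAAACAAATCwAAEwsAABAAAAAAAAAAAAAAABEREQAiIiIAMzMzAERERABVVVUAZmZmAHd3dwCIiIgAmZmZAKqqqgC7u7sAzMzMAN3d3QDu7u4A////ABABEjMzNFVmZmd2ZmZ3dmYhABIzMzRVZmZmZmZmd2ZmIRATMzNFZmZmZmZmZmZmZiIREzNEZ3dmZmZmZmZmZmYiESI0V5qodnZmZmZmZmZmERIjRXmruYiId3ZmZmZmZhESNFZ4q7qruod2ZmZmZmYREjVmeKu7zdyXZmZmZmZmIiNFeIm8zN/sqGZmZmZmZjM0VniavLvO7bl2ZmZmZmZERVaJmaupq8y6hmZmZmZmVVVWeJmqqZm8y5dmZmZmZmZmZniImqmIq8yodmZmZmZ3d3d3iJqqiJq7uYdmZmZmiIiHd3eJmYiJq7uodmZmZqqpmHZmZ4iIiJq7uodmZmbMuph2ZmZ3iIiJqqqYdmZmzMqYZmZmZneIiJmaqXZmZt3Ll2ZmZmZneIiImaqXZmbdy5h2ZmZmZmd4iZqqqXd33Lqph3ZmZmZmZniaqqmIiNyqqph2ZmZmZmZniZqqmIjLqpqZdmZmZmZmZniImpmZqpmZmHZVVmZmZmZ3eImqmYd3iIh1VVVmZmZmZniImqpmZmd3dlVVVmZmZmZ4d3iJVmZmZ3ZVVWZmZmZnd2ZmZ2d3ZmZmZVVmZmZnd3dmVUVomYd2VVVVZmZneIiId2VEaJmYdlVVVmZmd4mYiYhkNFZ5mHVUVVZmZniJmZmYZDRVZ4hlRFVWZlZ3iZmZh1Qz"/>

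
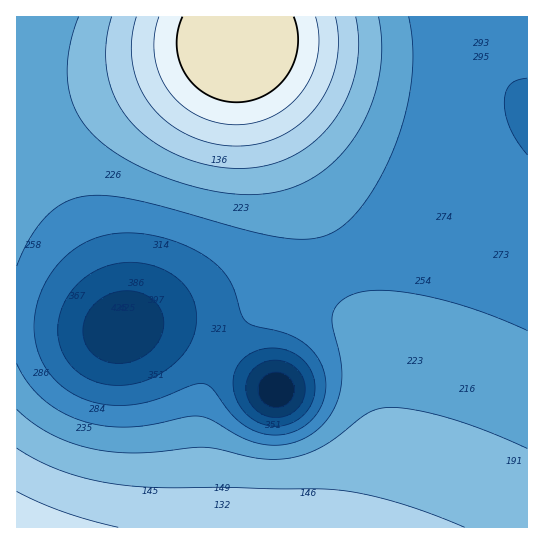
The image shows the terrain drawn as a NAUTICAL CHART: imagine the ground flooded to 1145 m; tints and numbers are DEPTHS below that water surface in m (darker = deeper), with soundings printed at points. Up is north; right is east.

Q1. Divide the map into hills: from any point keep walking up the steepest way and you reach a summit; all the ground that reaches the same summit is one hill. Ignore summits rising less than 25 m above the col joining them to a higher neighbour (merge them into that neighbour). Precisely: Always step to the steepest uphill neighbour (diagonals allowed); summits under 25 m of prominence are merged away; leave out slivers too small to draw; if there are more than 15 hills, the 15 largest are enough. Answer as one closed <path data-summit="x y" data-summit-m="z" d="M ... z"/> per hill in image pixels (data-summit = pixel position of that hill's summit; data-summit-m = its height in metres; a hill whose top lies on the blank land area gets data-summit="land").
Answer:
<path data-summit="17 527" data-summit-m="1080" d="M527 139l-84 66-45 30-49 24-90 33-37 11-55 10-46 16-20 0-50-6-34-2-1 206 511 1z"/><path data-summit="land" d="M527 16l-510 0-1 305 49 3 36 5 20 0 46-16 55-10 37-11 90-33 49-24 45-30 85-67z"/>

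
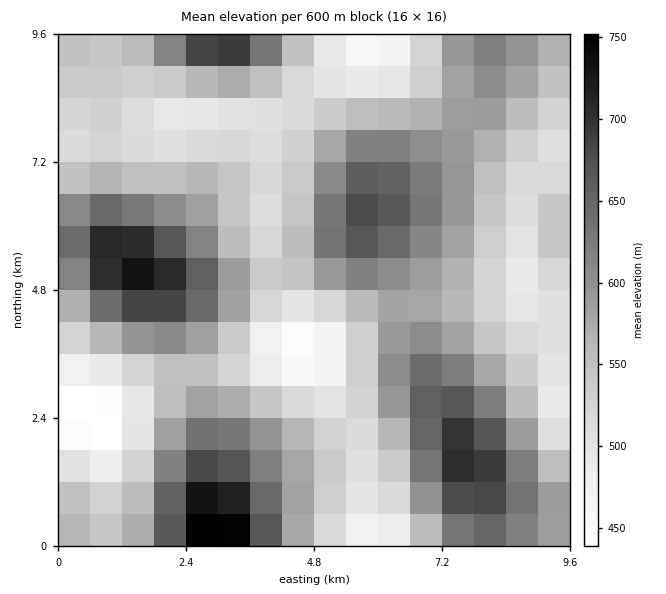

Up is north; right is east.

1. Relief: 420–770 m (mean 570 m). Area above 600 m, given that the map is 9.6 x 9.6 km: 27.9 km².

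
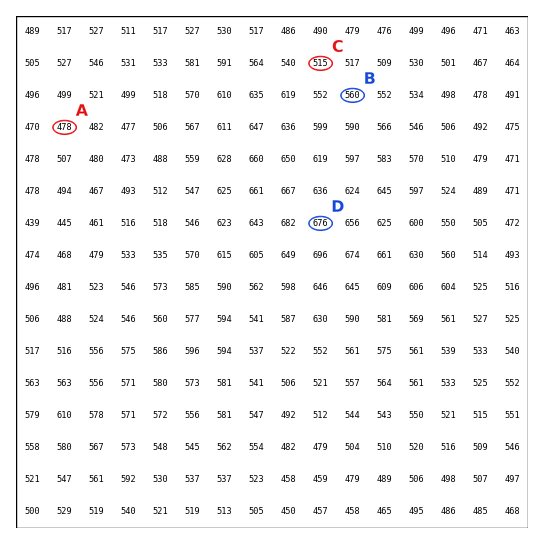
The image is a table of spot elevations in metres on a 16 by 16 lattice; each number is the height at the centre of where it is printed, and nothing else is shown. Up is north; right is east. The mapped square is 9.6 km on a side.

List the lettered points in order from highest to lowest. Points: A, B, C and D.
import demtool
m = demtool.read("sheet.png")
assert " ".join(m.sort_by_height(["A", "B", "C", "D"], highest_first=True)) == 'D B C A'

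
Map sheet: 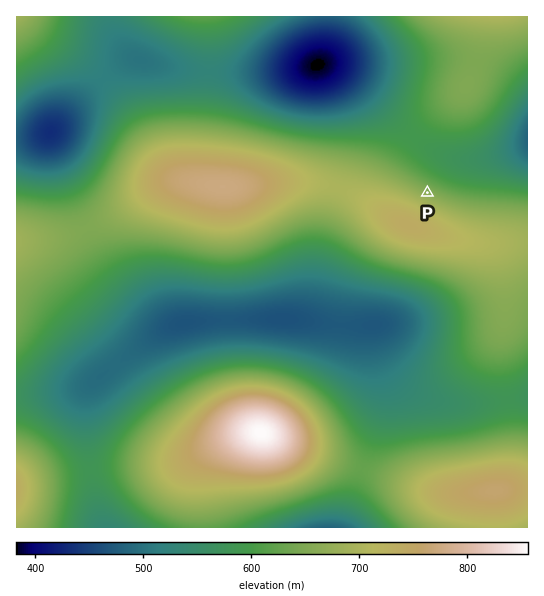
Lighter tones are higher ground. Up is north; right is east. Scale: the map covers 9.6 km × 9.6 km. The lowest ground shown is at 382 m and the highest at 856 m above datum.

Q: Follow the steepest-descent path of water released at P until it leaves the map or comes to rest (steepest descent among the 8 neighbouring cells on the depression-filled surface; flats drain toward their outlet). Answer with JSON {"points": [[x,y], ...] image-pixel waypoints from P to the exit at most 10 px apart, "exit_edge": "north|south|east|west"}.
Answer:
{"points": [[427, 193], [438, 182], [449, 171], [459, 161], [470, 161], [481, 161], [491, 159], [502, 157], [513, 153], [523, 149], [527, 147]], "exit_edge": "east"}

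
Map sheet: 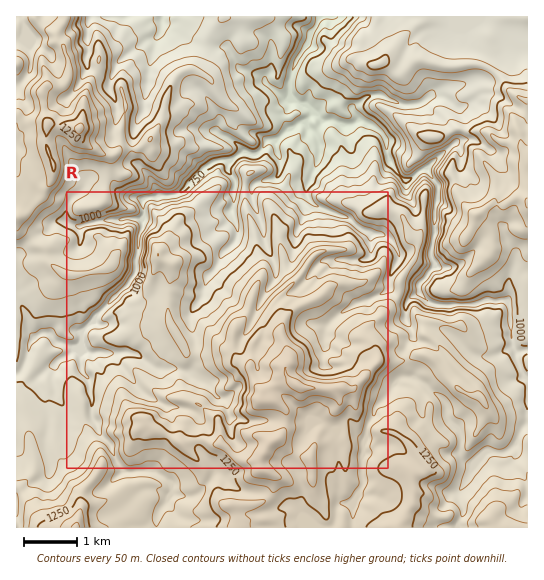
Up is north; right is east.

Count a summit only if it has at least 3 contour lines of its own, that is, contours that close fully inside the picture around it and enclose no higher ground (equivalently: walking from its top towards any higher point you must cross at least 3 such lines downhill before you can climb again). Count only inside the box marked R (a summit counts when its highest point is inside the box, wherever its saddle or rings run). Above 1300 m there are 1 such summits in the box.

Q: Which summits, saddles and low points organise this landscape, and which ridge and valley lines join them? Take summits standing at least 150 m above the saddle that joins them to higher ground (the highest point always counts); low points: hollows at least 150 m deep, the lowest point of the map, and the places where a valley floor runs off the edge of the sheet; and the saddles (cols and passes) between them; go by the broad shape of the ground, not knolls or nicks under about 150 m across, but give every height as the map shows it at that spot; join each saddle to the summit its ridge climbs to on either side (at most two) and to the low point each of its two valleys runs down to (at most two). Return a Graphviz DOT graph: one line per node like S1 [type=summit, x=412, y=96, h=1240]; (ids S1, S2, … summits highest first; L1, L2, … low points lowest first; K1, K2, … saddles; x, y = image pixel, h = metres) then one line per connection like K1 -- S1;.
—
graph terrain {
  S1 [type=summit, x=298, y=386, h=1425];
  S2 [type=summit, x=75, y=527, h=1362];
  S3 [type=summit, x=79, y=129, h=1318];
  S4 [type=summit, x=527, y=203, h=1206];
  L1 [type=low, x=319, y=18, h=637];
  K1 [type=saddle, x=157, y=527, h=1151];
  K2 [type=saddle, x=461, y=129, h=991];
  K3 [type=saddle, x=522, y=370, h=980];
  K4 [type=saddle, x=102, y=309, h=909];
  K5 [type=saddle, x=206, y=43, h=873];
  K1 -- S1;
  K1 -- S2;
  K1 -- L1;
  K2 -- S1;
  K2 -- S4;
  K2 -- L1;
  K3 -- S1;
  K3 -- S4;
  K3 -- L1;
  K4 -- S1;
  K4 -- S3;
  K4 -- L1;
  K5 -- S1;
  K5 -- S3;
  K5 -- L1;
}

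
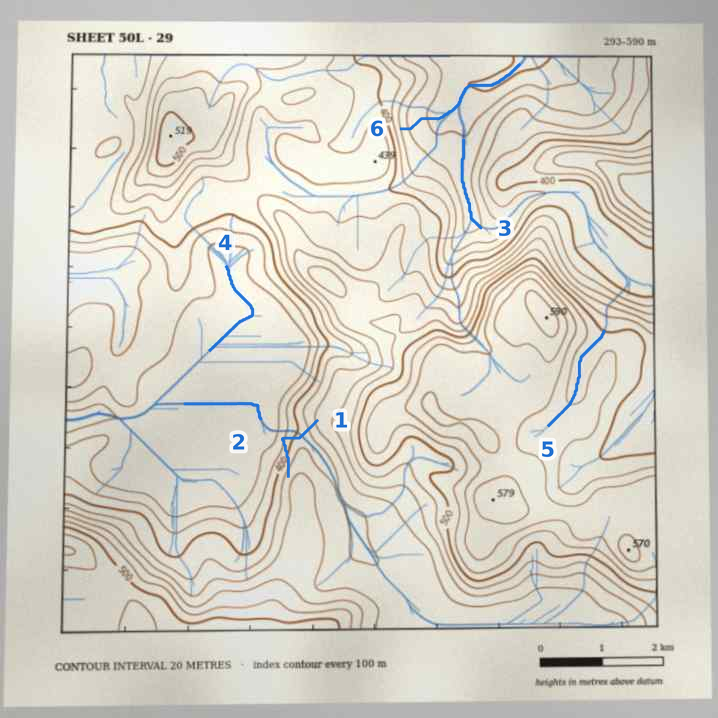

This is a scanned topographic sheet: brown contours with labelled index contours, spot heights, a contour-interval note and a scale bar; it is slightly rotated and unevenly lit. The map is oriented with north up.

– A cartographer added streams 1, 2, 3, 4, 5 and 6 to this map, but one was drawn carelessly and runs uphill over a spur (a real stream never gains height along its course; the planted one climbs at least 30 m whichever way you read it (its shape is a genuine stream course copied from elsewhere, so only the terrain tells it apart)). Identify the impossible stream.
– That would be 1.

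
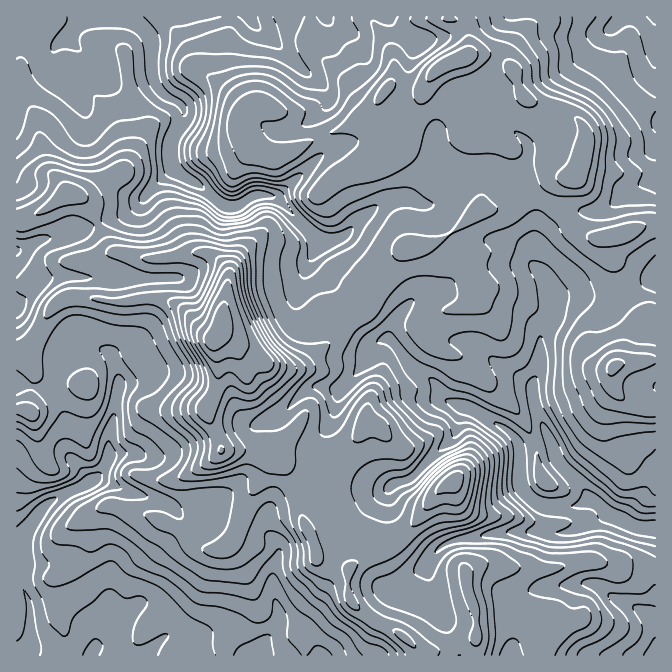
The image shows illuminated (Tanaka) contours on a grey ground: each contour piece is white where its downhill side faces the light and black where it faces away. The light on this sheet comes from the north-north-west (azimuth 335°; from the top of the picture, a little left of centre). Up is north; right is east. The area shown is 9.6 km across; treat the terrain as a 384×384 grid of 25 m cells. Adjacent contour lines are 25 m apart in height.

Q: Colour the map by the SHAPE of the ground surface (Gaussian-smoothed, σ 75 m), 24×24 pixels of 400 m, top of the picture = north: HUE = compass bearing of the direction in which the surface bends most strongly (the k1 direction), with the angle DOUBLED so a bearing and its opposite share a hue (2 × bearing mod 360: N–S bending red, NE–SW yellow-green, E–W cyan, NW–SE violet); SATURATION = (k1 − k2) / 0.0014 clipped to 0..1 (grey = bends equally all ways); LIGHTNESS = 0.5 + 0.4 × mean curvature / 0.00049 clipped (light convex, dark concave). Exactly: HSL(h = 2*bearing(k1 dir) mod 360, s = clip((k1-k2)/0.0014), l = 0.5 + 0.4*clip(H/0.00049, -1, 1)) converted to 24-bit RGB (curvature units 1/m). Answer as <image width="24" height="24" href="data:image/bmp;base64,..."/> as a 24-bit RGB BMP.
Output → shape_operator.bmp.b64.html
<image width="24" height="24" href="data:image/bmp;base64,Qk32BgAAAAAAADYAAAAoAAAAGAAAABgAAAABABgAAAAAAMAGAAATCwAAEwsAAAAAAAAAAAAAN2RrtrB8WmaLXXt/qIKGYYVzimaJnY98n19vOGxer5h9a0Fjb1tDhmQttvvNjYXUezvC6+vBICRnv7ifwmB3bYI8WqBOPXKOMCl0tbuFjG9zX3l9ZY9plVt/j21bbHxWlIJlP3ykllZMeEB2peq+mvbvpGNBe01iektv1OmSPziDgKebj4G1297qU03EZSJSSBx1v72TeoZuZVt0dVVKZ1lKm49yjol0hLN8JyBjlVRjRrWZ1PayOigoVYVUb0ySx7p4wog7UG5GY4M+YnwnYz8RgyQoY5m3KRxrt59oqHd5Rklqn3GRd3eeiJCstp3EgrGHIDdwpmDGoufH0YqgsmXAgLJMBi0p2/Dvz63rqrbip6/p1sf3zcbzscPifofOEEBb6L3TpnZ0bFJ/eJiUf7WtcLOplmOpypWLVSZuStttlb5kaYJsb3ua5pfCjjUwHTMAHTMASFoHSloUP1cXgaotnGE5US0QH4MaB10d4b/yyL7tbJLTnUYxgoNJVnJmzpJ9KTJbldiDjV5ncZZ3Rp6ZfTLJ+cbjxObGWOXxls/yfABdgp4YbzgrTBcNw4JQzXWxWeuHADMFhhgA81bAmY3o7GW1VHUeL3Ymn1awYLJspIV1iIlqe1YuATIKnl//9tXgfq28CA8r7H7veUzrZRtUstS9brOwhKhcx6ZL4G+MASsyl4waUVUpfC1S99TcRYTtmK/DapmVZHihrmyKmGSSyd7nADMg/ftU99TmLQF2qfBjMgUtkruVfbWBkopqldp0OlyJzcCDBRA7zaSegUyWTmOdp/2DSy0mLH8+2JGlLH6DznC7stnQjNXRsoPSDaaHozYIPwASBLPJg0KruLaTjnBUjm9E7ru5hC6YxryhBDh6pdOwSV7Jwbrn8Kihny0+PoY5DIchWzS9J1qi9PXSXjA1XE4nLA0HqFEds+vMKgpXmbScoYKGkM67pcvjm7pVYHeUr8GkdhudXqBAOl06JBEP/speha3LtrrjcZXnNHnAClc956xfjz2AbBtFkMDFmdK/l1ZKEidDrYWKh4u55c64nIBH2KWuVXRpi4ZUeDhjbZp0YSlpjTXG4/PYfdWyqfbedxt/wVKCl4dRKWMjeyVek8aza6hvfT9Po7uRIDRseLmhUbiDz7uIi2jN1jCQxWVMV0o4iXNOU2xEISxRp/br9tzVvfG/NhE6WjlaiotxzoKwVVi0Po2Zs4icomujfqejl6yFO1F6PoRurY94c4JVuIhzJYNc+MLnsLD3l6jxsJrvYtH2FCNg++jQzuVoLBY4UGeFmnyKe295xIyVP251YYNQkXl1oJqOh5ijZV6VSWtzgn9WiKNaX7RVnGCon9A52Ikif04su6sky4caGVVDZf9r+7jDMS9cNohqe1u/o4KtoXaKqXaPapSEZol3jaB5jo5iYz5fdl1ih45gl65xdHdXN4EYO4AjgIc4mebcX4rQr1zKtdHtX9rj94rFrGzIa4nXLS8ERnsdqX6YtKTBoIm7pmyRe4RWkGdVT0pudHagpbvV06Hhh2Gw6dP1tVvFR55EWKY5HEE6dah4q9muT1MFKjIB+NLPMwAeyee3LINkK30voaFwbWFXqXOYt5S9pIyyTFJ/X7lPOn4gNplQxZncVDgy57Ksw8Tqw1SXLJUsE7JDMQkCYgARabMAMTMAAOOg6MzXrXu1VZ6fQXo3bpZoWHxsoJl8iGZ8lVqiz4OrjNKVMmxbU3w4Xaq5gt14YjRjzn6/7NbZEAo03BzmnNrY463e1NzzMJDhHoYornicq46yloivY3qHg19edXxQa5hmXZaYWmep6dS0PnSLSG6Vt6lplZpgQkdXcJBXwYVvNxapHWih0YSjutWtgX9PQLqLoXDcqG9aeYhnnIV5XlR6hH+jlK28l1+bboRkT25q8fPYREWyT1mRhMV0lHmDb0tybJNog6hvwj6NEAwnn8tszaGSmLvFh6bRJEJuw2+YzoiWZ1GEiqZaYqh5eltpnFmCgtTOreHr1MiXfzl3oGCIkrN5cUhpgaeUgVp3lr5iZwlkh9DXRuGso8m6xMenYzRVYiNFYLJy1GigPT/W9LbMXG43N2NFich9SL0/R1UtekI8hWFjWnqCq5qBUnuBilZpdp+iwIB1IECCu9Oyco9nWZFNhUg8hClXdrijkYFsPpJTOsA5Hris+9D2g5fkm9S/r3eZUVl/YYSHrH+jVG+Qm3h3cIugUpmTe6VSgCxBQMaRbKWOrY6un1CNdjZRf62AYIligkpsbL1wwC2WSSTUUe8wdpdKhWRLxGyfpmWBcohKNHM9pU+Z"/>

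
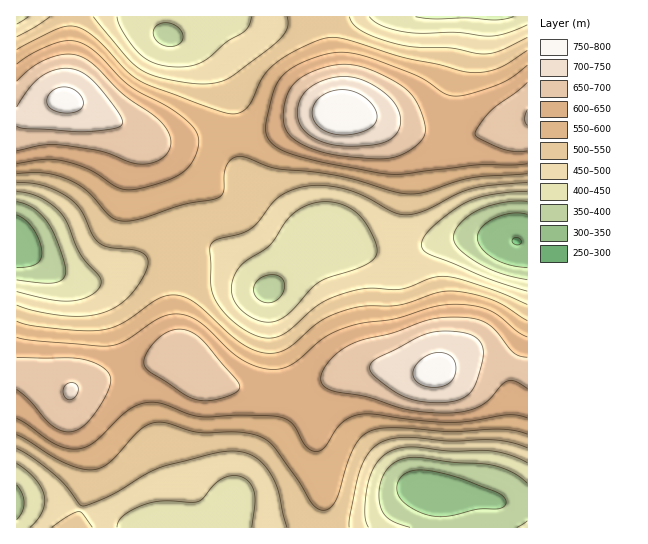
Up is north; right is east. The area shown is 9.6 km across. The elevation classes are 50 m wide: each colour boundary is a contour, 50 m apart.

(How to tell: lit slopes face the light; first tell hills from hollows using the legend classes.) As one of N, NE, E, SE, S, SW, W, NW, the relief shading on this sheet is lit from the NE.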